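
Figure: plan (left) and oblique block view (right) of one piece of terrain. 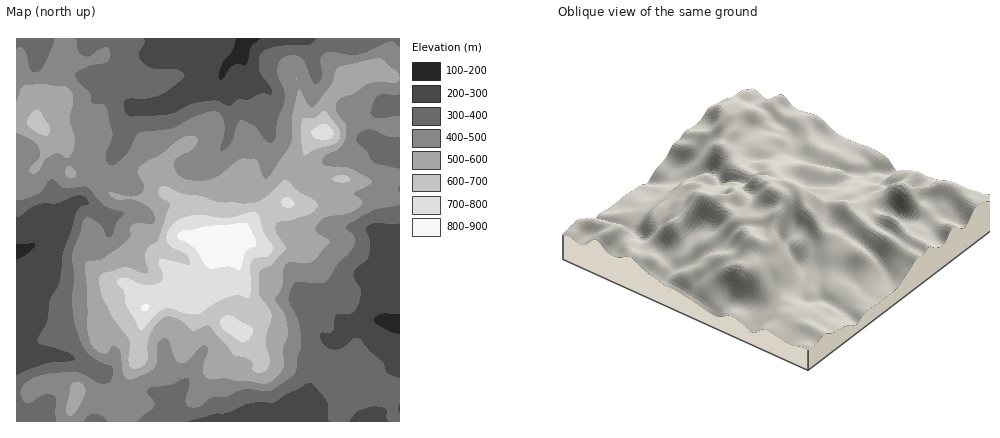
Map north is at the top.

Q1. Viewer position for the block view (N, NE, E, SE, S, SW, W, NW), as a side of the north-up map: SE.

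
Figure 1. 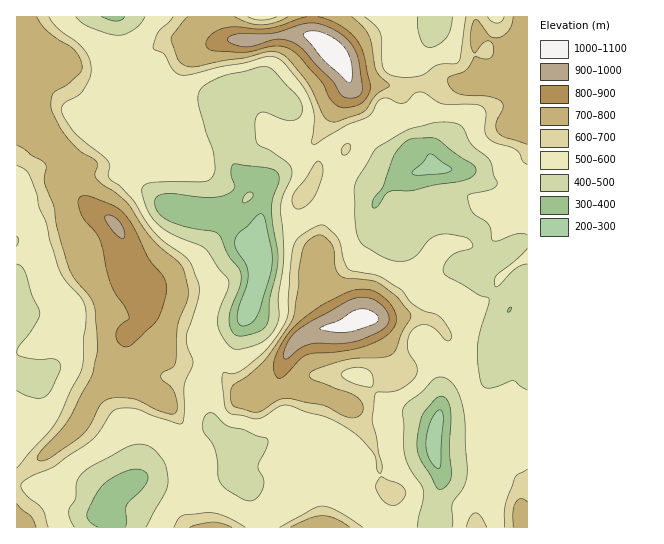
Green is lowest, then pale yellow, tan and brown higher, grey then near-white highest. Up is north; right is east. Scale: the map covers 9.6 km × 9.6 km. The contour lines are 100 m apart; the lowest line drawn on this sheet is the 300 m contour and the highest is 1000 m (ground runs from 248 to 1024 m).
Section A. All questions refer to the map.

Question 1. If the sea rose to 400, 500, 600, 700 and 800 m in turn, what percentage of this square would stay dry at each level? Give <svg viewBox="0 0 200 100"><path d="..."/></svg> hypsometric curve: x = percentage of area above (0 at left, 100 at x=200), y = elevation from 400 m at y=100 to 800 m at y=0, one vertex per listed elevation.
<svg viewBox="0 0 200 100"><path d="M187 100l-37-25-79-25-24-25-33-25"/></svg>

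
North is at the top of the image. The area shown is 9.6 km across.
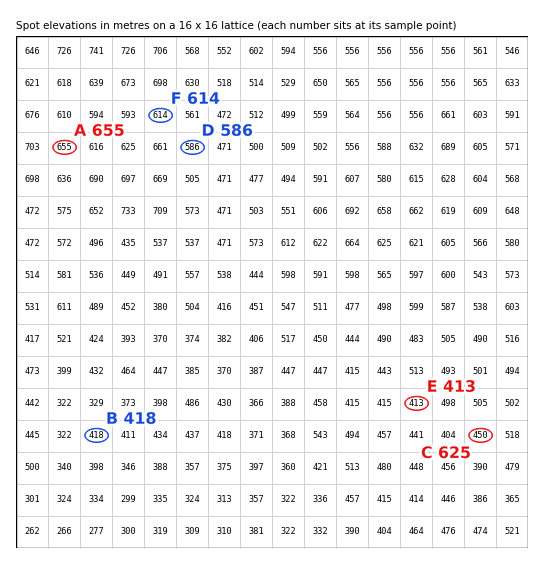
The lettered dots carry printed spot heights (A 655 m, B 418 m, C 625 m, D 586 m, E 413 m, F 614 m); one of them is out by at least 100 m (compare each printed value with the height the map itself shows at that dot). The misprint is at C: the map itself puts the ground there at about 450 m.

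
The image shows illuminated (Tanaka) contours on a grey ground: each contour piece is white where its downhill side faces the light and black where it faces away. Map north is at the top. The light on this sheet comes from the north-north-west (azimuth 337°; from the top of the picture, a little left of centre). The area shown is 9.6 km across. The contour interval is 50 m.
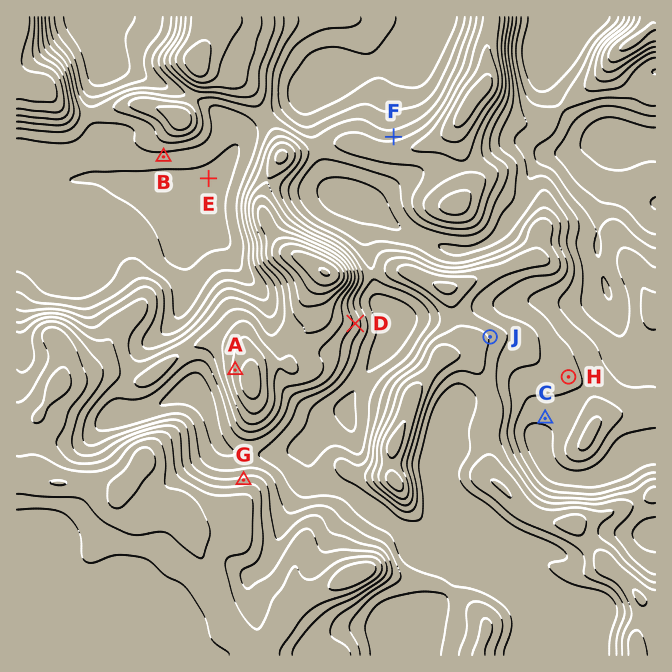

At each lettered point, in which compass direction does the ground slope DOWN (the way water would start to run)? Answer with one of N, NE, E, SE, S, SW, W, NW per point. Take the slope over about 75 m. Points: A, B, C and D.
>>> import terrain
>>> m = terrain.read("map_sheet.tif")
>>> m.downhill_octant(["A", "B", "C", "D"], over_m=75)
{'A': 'W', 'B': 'S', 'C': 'S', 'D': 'E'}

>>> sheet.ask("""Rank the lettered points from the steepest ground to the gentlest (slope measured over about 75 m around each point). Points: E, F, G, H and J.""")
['G', 'F', 'J', 'H', 'E']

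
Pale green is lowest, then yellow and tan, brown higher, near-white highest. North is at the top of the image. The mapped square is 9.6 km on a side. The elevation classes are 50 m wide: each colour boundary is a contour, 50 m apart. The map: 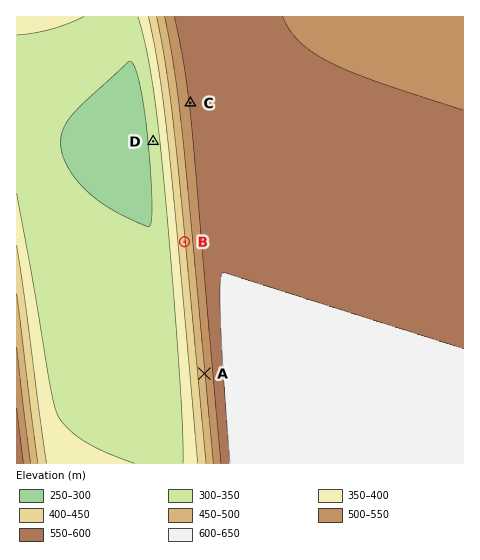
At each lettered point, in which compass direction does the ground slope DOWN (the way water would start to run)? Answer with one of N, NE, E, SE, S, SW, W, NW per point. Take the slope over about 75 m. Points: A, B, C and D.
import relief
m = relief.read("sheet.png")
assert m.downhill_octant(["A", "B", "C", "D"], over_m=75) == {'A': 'W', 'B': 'W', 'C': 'W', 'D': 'W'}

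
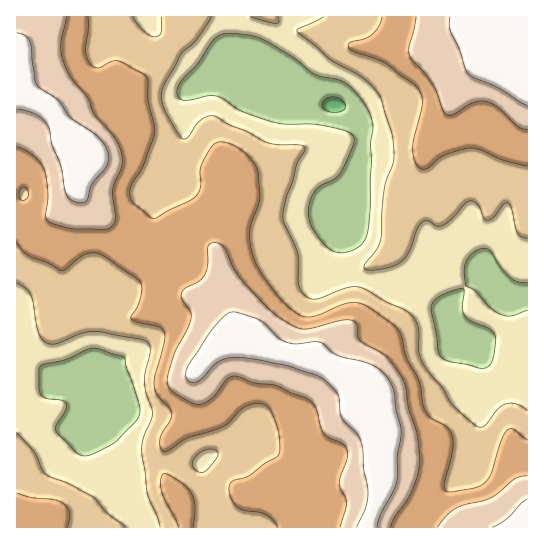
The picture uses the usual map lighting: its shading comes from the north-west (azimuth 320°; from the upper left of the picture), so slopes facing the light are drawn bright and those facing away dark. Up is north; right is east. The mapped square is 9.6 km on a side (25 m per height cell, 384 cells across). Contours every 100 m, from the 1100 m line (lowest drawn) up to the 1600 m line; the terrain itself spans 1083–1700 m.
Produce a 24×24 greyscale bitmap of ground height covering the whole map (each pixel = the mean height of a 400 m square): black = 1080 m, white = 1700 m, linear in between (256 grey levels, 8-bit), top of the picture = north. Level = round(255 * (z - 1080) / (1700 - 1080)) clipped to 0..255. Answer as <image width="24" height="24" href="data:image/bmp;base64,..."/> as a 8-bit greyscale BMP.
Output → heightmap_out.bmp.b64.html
<image width="24" height="24" href="data:image/bmp;base64,Qk12BgAAAAAAADYEAAAoAAAAGAAAABgAAAABAAgAAAAAAEACAAATCwAAEwsAAAABAAAAAAAAAAAAAAEBAQACAgIAAwMDAAQEBAAFBQUABgYGAAcHBwAICAgACQkJAAoKCgALCwsADAwMAA0NDQAODg4ADw8PABAQEAAREREAEhISABMTEwAUFBQAFRUVABYWFgAXFxcAGBgYABkZGQAaGhoAGxsbABwcHAAdHR0AHh4eAB8fHwAgICAAISEhACIiIgAjIyMAJCQkACUlJQAmJiYAJycnACgoKAApKSkAKioqACsrKwAsLCwALS0tAC4uLgAvLy8AMDAwADExMQAyMjIAMzMzADQ0NAA1NTUANjY2ADc3NwA4ODgAOTk5ADo6OgA7OzsAPDw8AD09PQA+Pj4APz8/AEBAQABBQUEAQkJCAENDQwBEREQARUVFAEZGRgBHR0cASEhIAElJSQBKSkoAS0tLAExMTABNTU0ATk5OAE9PTwBQUFAAUVFRAFJSUgBTU1MAVFRUAFVVVQBWVlYAV1dXAFhYWABZWVkAWlpaAFtbWwBcXFwAXV1dAF5eXgBfX18AYGBgAGFhYQBiYmIAY2NjAGRkZABlZWUAZmZmAGdnZwBoaGgAaWlpAGpqagBra2sAbGxsAG1tbQBubm4Ab29vAHBwcABxcXEAcnJyAHNzcwB0dHQAdXV1AHZ2dgB3d3cAeHh4AHl5eQB6enoAe3t7AHx8fAB9fX0Afn5+AH9/fwCAgIAAgYGBAIKCggCDg4MAhISEAIWFhQCGhoYAh4eHAIiIiACJiYkAioqKAIuLiwCMjIwAjY2NAI6OjgCPj48AkJCQAJGRkQCSkpIAk5OTAJSUlACVlZUAlpaWAJeXlwCYmJgAmZmZAJqamgCbm5sAnJycAJ2dnQCenp4An5+fAKCgoAChoaEAoqKiAKOjowCkpKQApaWlAKampgCnp6cAqKioAKmpqQCqqqoAq6urAKysrACtra0Arq6uAK+vrwCwsLAAsbGxALKysgCzs7MAtLS0ALW1tQC2trYAt7e3ALi4uAC5ubkAurq6ALu7uwC8vLwAvb29AL6+vgC/v78AwMDAAMHBwQDCwsIAw8PDAMTExADFxcUAxsbGAMfHxwDIyMgAycnJAMrKygDLy8sAzMzMAM3NzQDOzs4Az8/PANDQ0ADR0dEA0tLSANPT0wDU1NQA1dXVANbW1gDX19cA2NjYANnZ2QDa2toA29vbANzc3ADd3d0A3t7eAN/f3wDg4OAA4eHhAOLi4gDj4+MA5OTkAOXl5QDm5uYA5+fnAOjo6ADp6ekA6urqAOvr6wDs7OwA7e3tAO7u7gDv7+8A8PDwAPHx8QDy8vIA8/PzAPT09AD19fUA9vb2APf39wD4+PgA+fn5APr6+gD7+/sA/Pz8AP39/QD+/v4A////AJ2cg2pbTViEfWl4fo+WnLXbvJqdusjP14N9blxORmyRenOKkpiSnbDV1quPjZqwy2xbT0xKRXR8Ym5/i5SNlrXb47qVfnSOp2NLOTE7Snd7YWBveoeTmq/g5rybgmuAkE05KRwlPXGJh315doeYr8jt77uVfWJygkI4LBsVJ2OOo5mGf5GfvN7z5qp8Yk1bZT4rIxgZMX60xK6goKu6zd/v3Z9sTT1FSDsuIhkoO3q73cq+ytDZ3t/cvIdPOTI6SjxRSTg9Rmynz+zw49nZ1cSxm3E8KSczR0VvbGdweoObudro2rqjrbGfh2c4KS80OE92eXZ6gJKktMbJsYprboR7X080LTQuLWN4f3l7gJCirr2xkHJWTVZVTk9GNy4pMXuFh36EjJOapLKeemhRPkJXX1ZRRCwxRY+anpmaj4yXpamUcV9ILyU8Y11XUkZFVZKsur+wkYWPmZ+Wdls+IBgwZGJcWlZXX4et1NKvg3d8h5yZf19CHRQsZGxnY15gYo6z3N67i3FxgZmXf2VQPCQsXHZ4ZmJocKjG6fXIl3lmdZKLcWJZTjUuU32Mf3mJlbvT6tuumIJfY3NkT0VHQTIvVXyam5mmqtPd0bKemnlJSk02KCEdEBExX3eZraSrvt7TvaKZlXE5KCgdGhobFyRNaHqjw8PN4NrIqIqJhHdSKxcXGyIuQlhvgJu8ztzl59jDnYF8dGZhSSEdJTdKZH2Hk6y90eHk5M7CpIFwYldvaUVCTVVZZWt4j6a8197h4A=="/>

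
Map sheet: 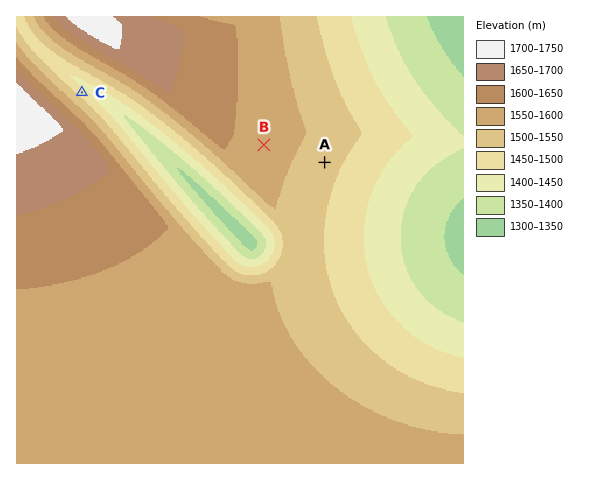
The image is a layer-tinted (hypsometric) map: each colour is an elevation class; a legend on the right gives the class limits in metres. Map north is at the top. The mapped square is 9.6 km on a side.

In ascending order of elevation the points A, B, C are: C A B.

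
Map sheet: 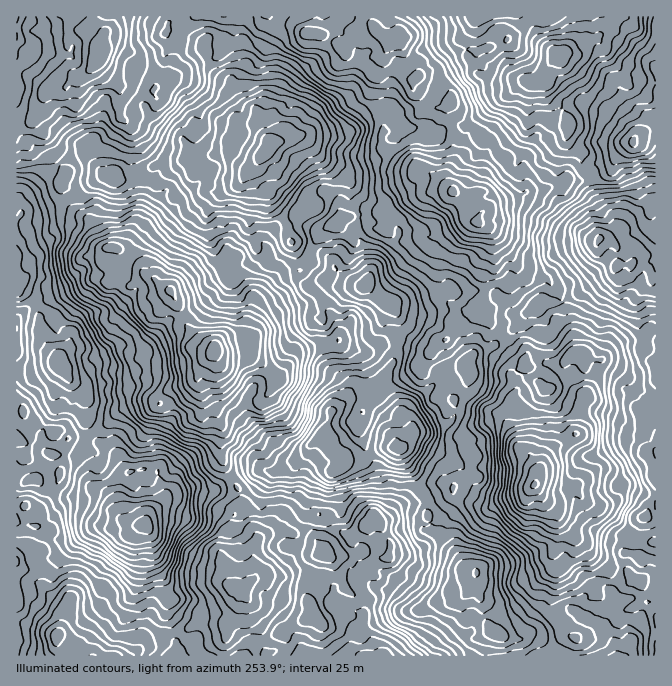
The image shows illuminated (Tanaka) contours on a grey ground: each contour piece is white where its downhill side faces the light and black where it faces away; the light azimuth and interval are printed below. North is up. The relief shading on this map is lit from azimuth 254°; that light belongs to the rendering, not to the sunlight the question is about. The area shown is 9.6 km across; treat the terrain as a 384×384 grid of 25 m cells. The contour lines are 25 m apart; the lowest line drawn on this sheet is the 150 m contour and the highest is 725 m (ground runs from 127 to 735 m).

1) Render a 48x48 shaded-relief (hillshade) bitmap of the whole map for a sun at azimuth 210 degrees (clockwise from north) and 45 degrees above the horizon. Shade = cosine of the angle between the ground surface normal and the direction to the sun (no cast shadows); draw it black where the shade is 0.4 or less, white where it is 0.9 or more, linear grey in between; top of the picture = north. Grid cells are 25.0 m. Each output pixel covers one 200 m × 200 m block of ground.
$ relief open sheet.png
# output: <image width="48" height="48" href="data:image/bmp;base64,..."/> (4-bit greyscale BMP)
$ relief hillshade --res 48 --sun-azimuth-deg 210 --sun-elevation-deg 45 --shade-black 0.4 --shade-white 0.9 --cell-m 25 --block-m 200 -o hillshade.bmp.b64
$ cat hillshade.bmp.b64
<image width="48" height="48" href="data:image/bmp;base64,Qk32BAAAAAAAAHYAAAAoAAAAMAAAADAAAAABAAQAAAAAAIAEAAATCwAAEwsAABAAAAAAAAAAAAAAABEREQAiIiIAMzMzAERERABVVVUAZmZmAHd3dwCIiIgAmZmZAKqqqgC7u7sAzMzMAN3d3QDu7u4A////AHZorN7buYh3d5ury7u97/3tzcuqh4iHZmZ6zN3Luodnd5qsyqq+/+3cy6iHeKqHZoirvMzMy5d4d4ibqIq+/t3cuXZVi7l3aImavMzMy5h3eJmah5q8urzLuWRGiYeIiYiazMzcymVVeZmqiaq6h4q7uERVVniYeIms3d7tyFVoqpq6mqmpiImqp0VURnd3mom83u/9t2eJu7zLu6mYiaqpdVVEZ2aKu3q87//9t2iLu83LuoiIm8uWMiI1d2i7qKu87/7clnmsu7uqlmeJzdt0EAAlV5qpmKq83dyqdpmaq8urmal6zcljIgAjWKl5u4m8uqmHV4Z5rMzMu7mty5dUQxAkeYh4qrzLqpdVV2V5rN3c3bvu3JdndSJHqpq6isypqnZmdlRnre7u/t3u3ZeJlkR5u6u7vJmaqHiIdTM1vdze7dzN7ZmqhTWbvMu83JmqmJhlUyI3qpmsy6m+65mYdCWcy7ze26mJmZdDMQFHh3iKunetuYh3czfNyYvdupiauoVDIAFHhmVXmGaZh3V4Y2vdyqvLqorMynUyEjNohjNnmXiYhzN4VZzdzMy6qr3cuXVDRURohkWJiHmYdBSIeavNyru7qd3MuGZXhjRmeId4dniYYjiZqZvMmKu7mszMllZohUZmd3mZh3eIY1mal4qpeLyprLzKZWVndUZnl4vLl1V4doiadpqYiJqay7uXZlRnZEaKua3clleZiIiIZ5q7qau8yruGZCRlM2nNy7zdypu7mZmHZ5vMq83dybp2QTVCJYzu3Nzey8zMuZmXaKvLq93eysl1EUQjVp3u3e3Mu93cqHiIiqqqrN3u3MhjESNGd73e3N3cvN7admeZmpiJq97uzJhjIjV3e93dvN7cvMymRFeId3h4nN3tzHdSNGiIvu3brN3Kmod0NFZlVniazd7buXZDV3ib7+7arMzKmHVDNVZVVnis3e65mGZWeJq97v/bzbzJhlYyVmZTNXm8zdyYd3Znic3d7u7M3MyWdmdVd3ZCNoq6q6h3Zndni93d7u3M3dyIqZh4hVQ0ebupiGVnZ3ZnrN3e7c3d7tuZqaqYU0M3q8uYdVVVV1Vove3d3MzN7cqZmrqGRGV6vdyqhmUzVzV5vMurvNury7qavLhlVom93uzLqpY0VUZ6upd5rMqrqrqby4ZWeKzd3tvMzLdVM2Z6uXVXiqmrmamrqHZom93M3LzdzJZkRXZ5mGRHipiaqZmZh3d4vMu8u83cy4Z3iXeHVVRoiIiqqod3ZVRpqYiavd7buneZupiGVVaZdniYmYZVMiNplneK3u3MuGiauoh2Z2iZh2Z4d2VDECVnZXms7t3cqJmauniIhmiYmniZdUQxAUVWVorO7LzLqqqaqImpl2mpu6unZUQhI0VmeaveyqmJu6mqh5qZmImqvMyWZUMiNWeIec3smHZ6uoq5iJiIeKqrzLuXdVQiR4h3ec3bqYiZd3qZmYd3ebu8uph3ZVVXmah5q8zMy6umRXiJmHd4ibu7qYZVZVeKupmLzdy8y7yERnealg=="/>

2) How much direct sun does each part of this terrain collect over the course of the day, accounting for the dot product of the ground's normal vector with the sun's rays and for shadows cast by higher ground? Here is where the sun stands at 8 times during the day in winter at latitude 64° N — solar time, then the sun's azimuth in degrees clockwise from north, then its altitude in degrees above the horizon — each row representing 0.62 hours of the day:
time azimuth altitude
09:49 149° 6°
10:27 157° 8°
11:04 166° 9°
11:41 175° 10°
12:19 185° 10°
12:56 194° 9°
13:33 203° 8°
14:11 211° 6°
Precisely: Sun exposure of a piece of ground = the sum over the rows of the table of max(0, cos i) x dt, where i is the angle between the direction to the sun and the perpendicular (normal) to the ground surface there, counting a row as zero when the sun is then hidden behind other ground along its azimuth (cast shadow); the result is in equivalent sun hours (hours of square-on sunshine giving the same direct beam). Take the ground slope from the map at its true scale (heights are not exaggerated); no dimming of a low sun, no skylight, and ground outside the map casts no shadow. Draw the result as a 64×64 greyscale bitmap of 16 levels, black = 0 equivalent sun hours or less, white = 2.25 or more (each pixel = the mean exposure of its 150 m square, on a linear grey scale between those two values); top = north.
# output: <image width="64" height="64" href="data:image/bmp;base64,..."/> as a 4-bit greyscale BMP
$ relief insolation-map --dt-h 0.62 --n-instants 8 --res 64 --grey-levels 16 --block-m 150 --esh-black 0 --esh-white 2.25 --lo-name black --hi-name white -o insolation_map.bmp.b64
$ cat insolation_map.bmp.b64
<image width="64" height="64" href="data:image/bmp;base64,Qk12CAAAAAAAAHYAAAAoAAAAQAAAAEAAAAABAAQAAAAAAAAIAAATCwAAEwsAABAAAAAAAAAAAAAAABEREQAiIiIAMzMzAERERABVVVUAZmZmAHd3dwCIiIgAmZmZAKqqqgC7u7sAzMzMAN3d3QDu7u4A////AGZBJGmcylIhNDAAAmZoaal3qpq87NuJm9y6lyAAARJFZTImiby4dlQzQxASSJeauqmYu8y5mpibuXiFEAEiJFZFaHipl6qIhkETIQASRrqpZ2rf/buohlQiIzNWd1EAFGeqp3mYirmql0VUEBEUaENHVYvd2qmXUjIQAliVIhEzl5h0V3ibqYqXVEIREhJDElV2ZVVqqoiWQhESRREjQiZIaIVGdnqpZndDISNDM0NFeXUxABRWeXUyEBEAERZmRENZq5dnecuEIRESIyI0Q1ZkR1IAADVWZSEBAAATUxADZom8uZq8zcdERFeGMyM1V2RSEhEjNGd1VSIAABEQMkSFV6zLvdzNyXVGVnZnh1WKhlQgEiI0VEVnUgAAAAJIuERne83f/s3Kh3VYmJuoismIhRARVTIQAjJDEAAAFZl2FVWM7/7u7bmZd4hmaYdDMyFFY1ZUMQAAAAEhAABGMhB4h1je7Lu8qd/+3KhSISQREhE2iagwAAAAAAAAAUQzRJl1Z3mXVXZYztyYh5dWYiNmERZ3ZCEAAAAAAAEjESarQid1MjRCM0Z4dpacyYeZmbpzRUVEEAAAAAAAARAAFogjV3QxQxERRnRFZ0eqiHZneKq6cyIRAAAAAAABEAEREpq3ZUMhEAAldmqpmauqi82qz/uXUhABIhAAACMTRTIT3aUSRSAAABI1ZGVpzu7d////7chSIjREQAABMzRWQkhGVCMxABEAEBEhBa3d/uz///7M3YVnZ4VDAAEmUzNGhyAlVBECM0QxAgACdmRpqnWbvM/9mIqEJVQhEiZ3Q2l1E2iFISMQAAECIQNTAUV4VUVXzuy5hUZ1MjRURGiaqZR1QhJUQgAAAAAREQABAmmWIjWZiqlkMjRTJGYxEWmVRFMwIjQxAAAAAAAAEBIQA1NBEzIkm2NFRFd3h2EBVlQkIjVXhRAAAAAAAAAAAAABIxESIRNEWGIBaZmYhUVEM1QlfMp3UQAAAAAAARAAAAElVCIRMREkhjJJqqu7mHQ1VFeZmndkAAAAAAAQAAAAEzRnQxEhEDRmZnVZvJdUM1Y1mXiId1QgAAAAAAARAAARACVSEAARJWrshom6hkJGUjO7l5t0RTMQAAAAAAEAAAEAAkUxAARTV5mXZ3Z3h3VTN3eJp0IzQiIzEAAAAAAAERABElIAADRodVeFISeZYxNGRnmEMlRTQzIRAAAAABA0MQAAJTEBI2RGdzEREiMiJXYkVDNCNCM0RBEAARADZUIAAAASZCABJFaZZmdQNDNXZEZCFGYiRUQjISASIiRmRBAAFDJGQgABN5mZu7lnqHZDVEACIQAiICIzIjMiM0WIUgJodmiFIQARWbyqm925hlRVMREhEBEQEiRmVURUWKvJdlaXeJlzEBE2qXeaq8u6hFMzIAEhEAACNGiZd4dlZmi3d4qWZ1UxE1Z6pnvLrdu7lBEAASIBAQAVebq5h3ZDV77Kl2ZDVUVlMjVqqavMzLrYQgAAAAEiITR3q6d3iJh5vut0NDNXhkVRElRaury4vodDIAAAAUMjV5qsmqq6mHh4iCABI0VFQyEQATRprMqJV3UhEAA0EmmIaJeMy4cjVDMkMAABESEAEyEkeImainYjQzESEyRXjLqpU3q7djEVIAExABEAAAABI2maqYd3dFNVMxIjJXi7zKljSHWahFIQABEAAAASAABFiqqtszNVMiV3ZDEljLzd24mpd62UIBAAABEREAAAASNVd5qYUzIkJIiHmYaYnM3au8h5dUMAAAAAMiIQAAABNVVWZGUyETNTNpmruYe6zLq7qqdCJCABABIzQzEAABNTIjQQAVQjZURFR63aiaqoq6yp3oNJlBEhIyEBEQAAJEQxAAAAAjI0NFaqq97duWmK7d7Mp2eXZ0QiAAAAABFFMQAAAAACIyIiNpvN3eynd5q+7Ny6YzeIhzIQAAASNVVCIQAAAAADESMUfe3LyoWXVWrKdayWV6qEMSIhIkZXqWRCEAAAAAAAFUNWh2Z3iplTVIuqmt3cllVDMjVXiLuqh2YyIAAAAAATdUQzMkdnhmU1Rod4vNp0M0VENpi7qph4iGZBAAAAAAJHYgABEUVlWHMlq3aLp1MzWJeKunmqdGZ4h0IAAAAAASVkIAAAIzI0UyImmpl2eGRHzu25mJaJmYeYUgAAABAAEyQgAAAkQSNFMjRXl2iIhlZ6mJaIeHnKdnl0IAAAEAEAABAAAREDIzRkECIjQzNWVXdjJ3ZoiquYeIdUEAExABAAAAARAAI1NDQhABAREANmMQESN7zLiHVDNXh2U3QhAAABEjEAABEAEyEAABEAEkZDIjE1nfuqu1ElVoiHdSEAABISEBEAABAAAAAAAAERIRAVZXmprMzKdmeIiahmQhAAABIiIQACIQAAAAAAASEAECVpqWVHq8y6uHaJhjWFQQABMzRDESQyEAAAAAAAAAAjE1rMc1VUVqypdXRVeHdUIAE0RFREUgAAAAAAAAABEUZmaYQyIAA3upiLhkNoh3dBATM1d3hiAAAAAAAAACIRJHi5gxIQADaImtyGV2VVREMSJGdnZWMAAAAAAAABEzACeallMQACQyM2iLmpYzRDNVU1eJZTNDEQAAAAAjMhEiElVoqXMSMQADVmirhERFRFdVRUNDEAAAAAAAEjNDNXZnVEaZZXUgAAASVqlXZCNYaadDIjMgAAEAASNEVVRle7uoeHrNpzAAABI2ZG"/>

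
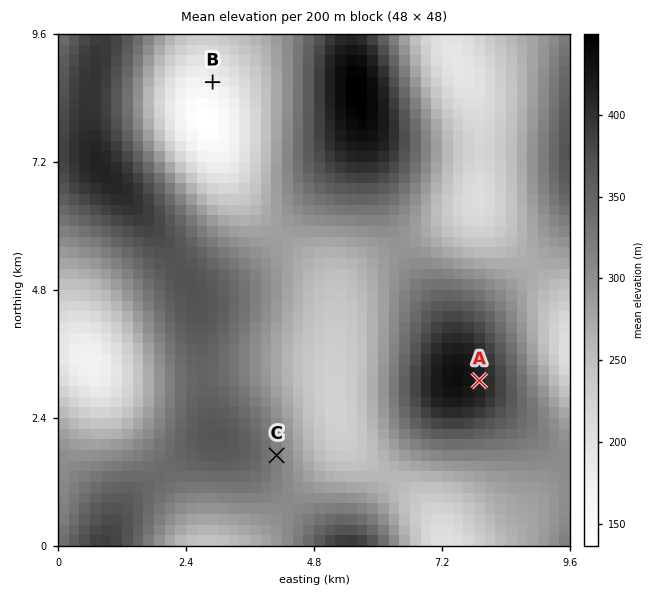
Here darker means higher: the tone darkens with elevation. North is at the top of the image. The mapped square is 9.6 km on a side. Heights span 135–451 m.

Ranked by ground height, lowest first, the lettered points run B C A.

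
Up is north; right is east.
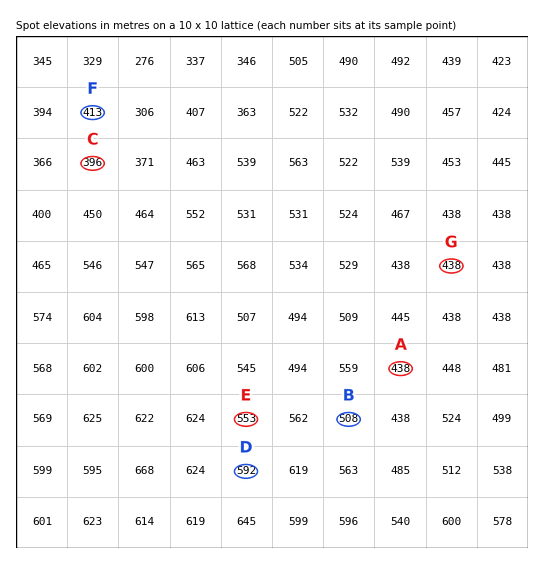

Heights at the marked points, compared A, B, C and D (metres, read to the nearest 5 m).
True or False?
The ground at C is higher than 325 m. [True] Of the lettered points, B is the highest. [False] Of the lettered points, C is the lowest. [True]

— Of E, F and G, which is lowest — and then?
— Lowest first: F G E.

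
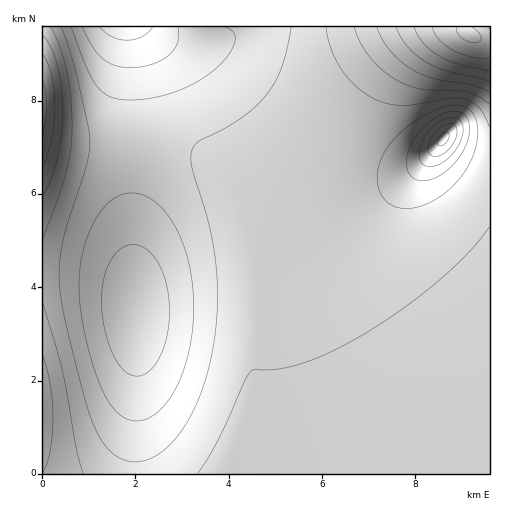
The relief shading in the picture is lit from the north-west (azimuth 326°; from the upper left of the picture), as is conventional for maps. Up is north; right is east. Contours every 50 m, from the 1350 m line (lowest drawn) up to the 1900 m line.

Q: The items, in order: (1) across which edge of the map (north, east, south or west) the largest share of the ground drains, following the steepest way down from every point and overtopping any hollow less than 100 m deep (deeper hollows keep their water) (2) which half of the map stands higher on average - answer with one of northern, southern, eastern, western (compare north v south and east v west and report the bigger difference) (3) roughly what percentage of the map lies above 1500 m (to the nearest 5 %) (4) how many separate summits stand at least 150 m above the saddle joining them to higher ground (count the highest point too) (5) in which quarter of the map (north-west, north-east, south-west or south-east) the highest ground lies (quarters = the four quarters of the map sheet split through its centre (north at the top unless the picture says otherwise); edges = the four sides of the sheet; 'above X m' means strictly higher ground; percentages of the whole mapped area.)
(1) Drainage is mainly to the north: more ground falls towards that edge than towards any other.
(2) Taken as a whole, the eastern half is higher than the western.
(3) About 85 % of the map lies above 1500 m.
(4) There are 2 summits with 150 m or more of prominence.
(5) The highest point lies in the north-east quarter of the map.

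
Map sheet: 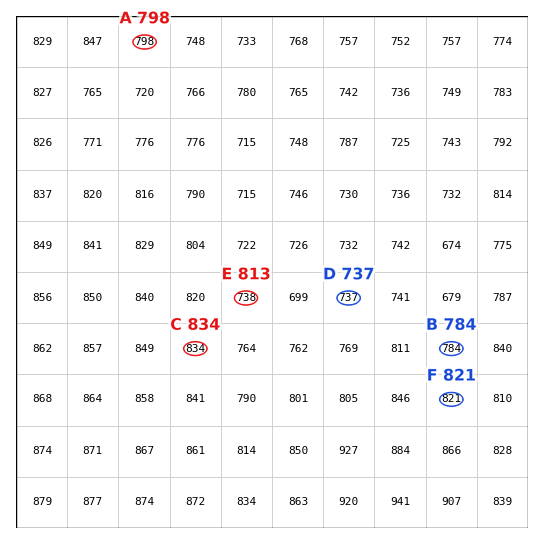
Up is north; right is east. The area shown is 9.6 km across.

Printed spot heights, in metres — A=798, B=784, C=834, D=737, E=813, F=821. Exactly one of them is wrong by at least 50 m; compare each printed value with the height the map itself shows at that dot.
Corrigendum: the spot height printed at E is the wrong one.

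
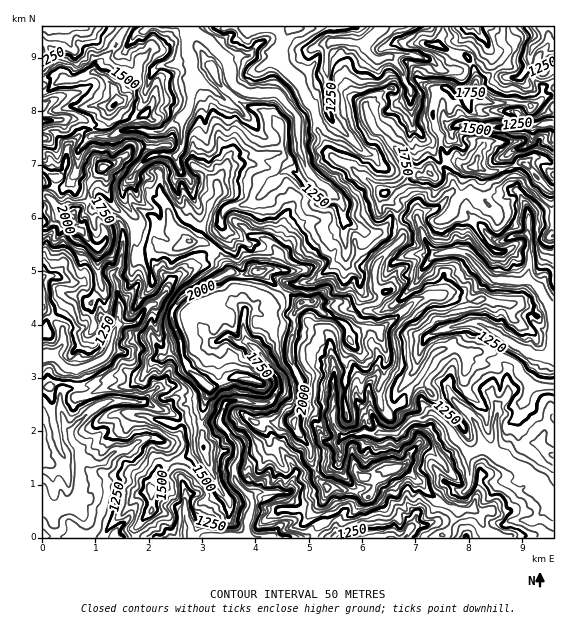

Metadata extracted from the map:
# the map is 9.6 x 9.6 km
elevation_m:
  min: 1060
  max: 2210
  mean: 1460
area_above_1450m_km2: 42.5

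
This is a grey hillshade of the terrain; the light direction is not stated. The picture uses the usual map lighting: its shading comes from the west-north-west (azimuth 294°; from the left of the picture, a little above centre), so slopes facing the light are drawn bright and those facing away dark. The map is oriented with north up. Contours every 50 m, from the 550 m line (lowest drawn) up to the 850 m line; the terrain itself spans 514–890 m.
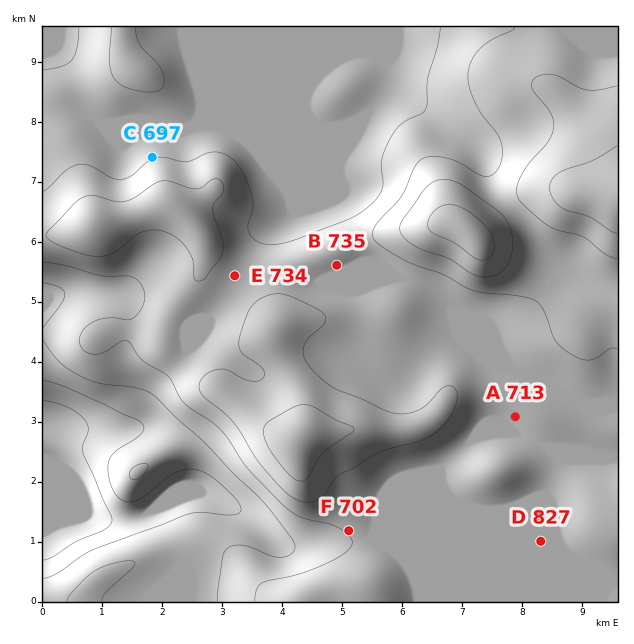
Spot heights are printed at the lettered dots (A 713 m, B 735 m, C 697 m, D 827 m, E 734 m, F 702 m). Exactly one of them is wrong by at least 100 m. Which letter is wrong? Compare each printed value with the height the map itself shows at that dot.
D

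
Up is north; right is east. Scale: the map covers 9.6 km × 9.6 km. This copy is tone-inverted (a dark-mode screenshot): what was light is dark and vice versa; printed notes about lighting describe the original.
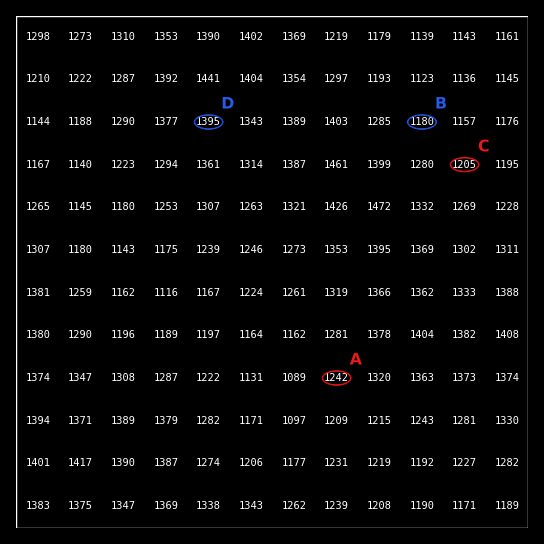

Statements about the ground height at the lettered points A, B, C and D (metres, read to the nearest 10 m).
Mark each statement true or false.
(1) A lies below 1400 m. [true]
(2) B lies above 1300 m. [false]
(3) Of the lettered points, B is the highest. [false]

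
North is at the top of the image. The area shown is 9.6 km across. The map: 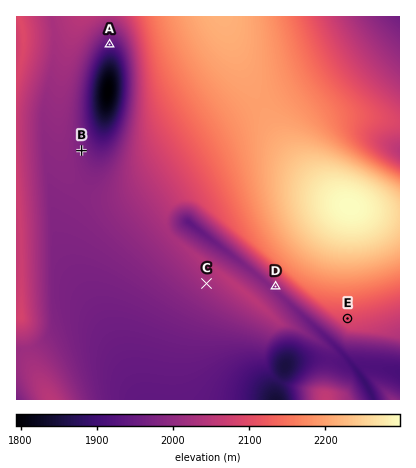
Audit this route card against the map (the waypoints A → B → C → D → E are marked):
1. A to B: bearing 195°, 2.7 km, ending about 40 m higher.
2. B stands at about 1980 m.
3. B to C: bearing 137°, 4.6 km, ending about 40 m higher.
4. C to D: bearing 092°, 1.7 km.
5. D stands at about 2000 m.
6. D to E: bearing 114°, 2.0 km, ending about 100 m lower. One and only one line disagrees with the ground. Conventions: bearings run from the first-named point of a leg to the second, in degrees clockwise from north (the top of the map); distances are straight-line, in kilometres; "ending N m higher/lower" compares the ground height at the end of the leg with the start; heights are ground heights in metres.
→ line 6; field sense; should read higher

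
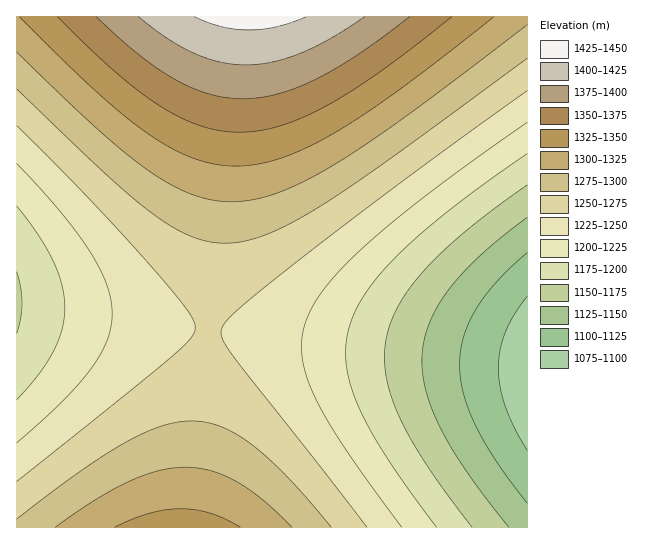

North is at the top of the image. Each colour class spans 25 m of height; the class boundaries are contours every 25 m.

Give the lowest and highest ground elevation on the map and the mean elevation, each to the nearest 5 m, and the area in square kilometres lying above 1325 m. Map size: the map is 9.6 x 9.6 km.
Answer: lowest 1080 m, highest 1435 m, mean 1255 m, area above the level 15.9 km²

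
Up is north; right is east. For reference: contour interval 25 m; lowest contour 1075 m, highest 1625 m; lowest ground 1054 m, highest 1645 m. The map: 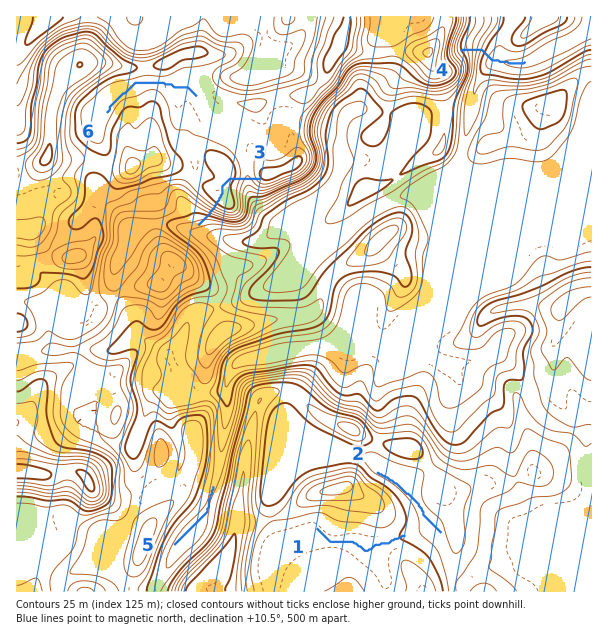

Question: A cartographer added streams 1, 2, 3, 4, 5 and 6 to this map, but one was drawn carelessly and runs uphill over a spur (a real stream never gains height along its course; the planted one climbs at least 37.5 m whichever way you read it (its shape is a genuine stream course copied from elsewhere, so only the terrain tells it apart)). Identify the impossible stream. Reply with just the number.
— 3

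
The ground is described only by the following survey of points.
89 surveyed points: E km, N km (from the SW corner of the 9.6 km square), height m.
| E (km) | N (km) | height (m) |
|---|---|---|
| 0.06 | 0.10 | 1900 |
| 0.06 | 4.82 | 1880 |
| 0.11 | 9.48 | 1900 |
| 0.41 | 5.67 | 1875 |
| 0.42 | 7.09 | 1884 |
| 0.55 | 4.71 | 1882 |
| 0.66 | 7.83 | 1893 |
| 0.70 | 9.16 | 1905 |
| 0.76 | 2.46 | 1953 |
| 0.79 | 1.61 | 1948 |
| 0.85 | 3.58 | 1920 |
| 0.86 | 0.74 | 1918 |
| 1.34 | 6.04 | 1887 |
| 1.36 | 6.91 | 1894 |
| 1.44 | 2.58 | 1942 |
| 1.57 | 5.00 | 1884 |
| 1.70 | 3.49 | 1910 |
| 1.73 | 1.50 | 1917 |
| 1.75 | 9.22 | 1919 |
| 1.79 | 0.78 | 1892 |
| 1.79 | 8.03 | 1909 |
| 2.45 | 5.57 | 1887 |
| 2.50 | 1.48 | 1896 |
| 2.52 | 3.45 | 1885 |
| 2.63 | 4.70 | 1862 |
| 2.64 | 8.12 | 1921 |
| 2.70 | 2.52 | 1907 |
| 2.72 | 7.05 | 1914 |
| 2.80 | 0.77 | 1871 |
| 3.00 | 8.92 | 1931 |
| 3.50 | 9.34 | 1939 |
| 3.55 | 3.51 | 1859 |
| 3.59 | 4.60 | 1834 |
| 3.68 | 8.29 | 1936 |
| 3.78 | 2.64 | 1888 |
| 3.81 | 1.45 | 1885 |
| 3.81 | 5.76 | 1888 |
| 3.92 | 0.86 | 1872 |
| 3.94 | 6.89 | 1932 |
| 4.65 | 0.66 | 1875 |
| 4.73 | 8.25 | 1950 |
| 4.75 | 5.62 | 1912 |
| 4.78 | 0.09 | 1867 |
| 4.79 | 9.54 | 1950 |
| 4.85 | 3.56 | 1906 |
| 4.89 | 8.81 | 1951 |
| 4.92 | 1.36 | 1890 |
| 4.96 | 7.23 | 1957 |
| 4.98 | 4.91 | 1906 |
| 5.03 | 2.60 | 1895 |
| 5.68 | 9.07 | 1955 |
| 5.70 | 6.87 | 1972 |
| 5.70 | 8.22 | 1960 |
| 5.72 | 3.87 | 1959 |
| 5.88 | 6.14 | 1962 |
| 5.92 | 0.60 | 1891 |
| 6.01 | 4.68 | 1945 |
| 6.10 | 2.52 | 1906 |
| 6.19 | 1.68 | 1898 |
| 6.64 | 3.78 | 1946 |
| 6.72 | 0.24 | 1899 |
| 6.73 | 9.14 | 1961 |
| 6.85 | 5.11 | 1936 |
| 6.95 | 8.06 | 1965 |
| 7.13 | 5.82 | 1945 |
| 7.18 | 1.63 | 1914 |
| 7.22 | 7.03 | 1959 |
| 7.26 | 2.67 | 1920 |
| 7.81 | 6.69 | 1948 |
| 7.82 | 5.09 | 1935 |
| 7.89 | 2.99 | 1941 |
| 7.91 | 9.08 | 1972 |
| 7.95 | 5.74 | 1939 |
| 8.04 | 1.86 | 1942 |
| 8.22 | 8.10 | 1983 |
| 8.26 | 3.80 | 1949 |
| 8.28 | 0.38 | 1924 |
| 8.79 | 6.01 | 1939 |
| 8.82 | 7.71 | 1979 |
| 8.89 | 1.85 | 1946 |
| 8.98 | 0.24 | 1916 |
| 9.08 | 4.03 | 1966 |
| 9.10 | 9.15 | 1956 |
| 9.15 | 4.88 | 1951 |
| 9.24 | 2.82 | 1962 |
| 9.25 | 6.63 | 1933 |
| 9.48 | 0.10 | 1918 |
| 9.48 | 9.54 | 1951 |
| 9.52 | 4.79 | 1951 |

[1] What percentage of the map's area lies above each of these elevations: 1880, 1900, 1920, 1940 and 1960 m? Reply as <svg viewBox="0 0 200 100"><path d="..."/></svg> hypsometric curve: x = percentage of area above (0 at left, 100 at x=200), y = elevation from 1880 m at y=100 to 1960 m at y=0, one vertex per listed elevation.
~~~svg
<svg viewBox="0 0 200 100"><path d="M177 100l-39-25-32-25-40-25-42-25"/></svg>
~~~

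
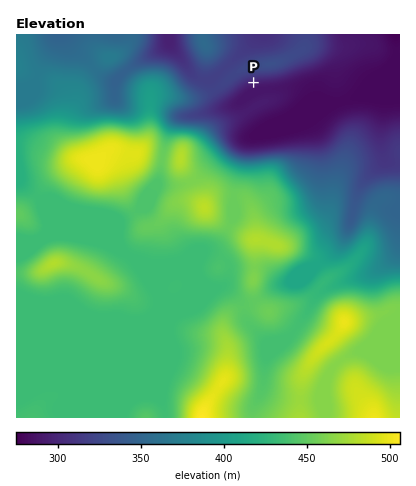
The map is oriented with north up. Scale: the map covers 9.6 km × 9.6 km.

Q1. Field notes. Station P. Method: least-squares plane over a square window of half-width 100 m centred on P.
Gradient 5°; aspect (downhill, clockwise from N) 167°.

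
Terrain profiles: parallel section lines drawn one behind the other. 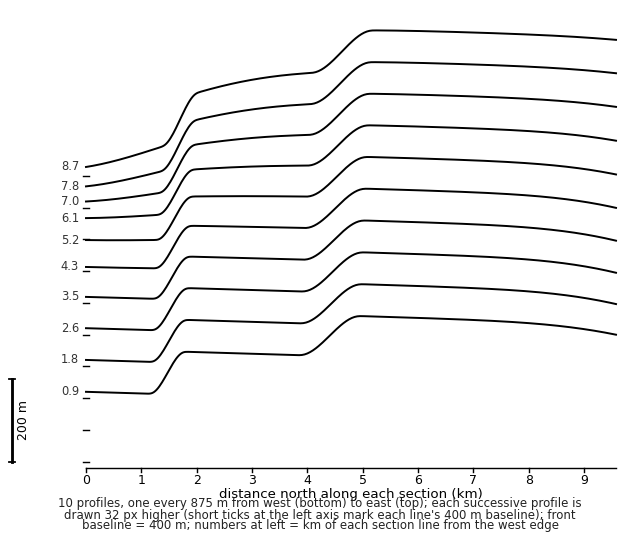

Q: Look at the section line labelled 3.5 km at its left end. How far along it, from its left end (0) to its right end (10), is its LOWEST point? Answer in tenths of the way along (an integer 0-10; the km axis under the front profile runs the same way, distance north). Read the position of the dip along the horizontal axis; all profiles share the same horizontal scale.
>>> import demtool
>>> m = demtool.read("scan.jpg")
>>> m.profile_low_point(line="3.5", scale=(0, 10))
1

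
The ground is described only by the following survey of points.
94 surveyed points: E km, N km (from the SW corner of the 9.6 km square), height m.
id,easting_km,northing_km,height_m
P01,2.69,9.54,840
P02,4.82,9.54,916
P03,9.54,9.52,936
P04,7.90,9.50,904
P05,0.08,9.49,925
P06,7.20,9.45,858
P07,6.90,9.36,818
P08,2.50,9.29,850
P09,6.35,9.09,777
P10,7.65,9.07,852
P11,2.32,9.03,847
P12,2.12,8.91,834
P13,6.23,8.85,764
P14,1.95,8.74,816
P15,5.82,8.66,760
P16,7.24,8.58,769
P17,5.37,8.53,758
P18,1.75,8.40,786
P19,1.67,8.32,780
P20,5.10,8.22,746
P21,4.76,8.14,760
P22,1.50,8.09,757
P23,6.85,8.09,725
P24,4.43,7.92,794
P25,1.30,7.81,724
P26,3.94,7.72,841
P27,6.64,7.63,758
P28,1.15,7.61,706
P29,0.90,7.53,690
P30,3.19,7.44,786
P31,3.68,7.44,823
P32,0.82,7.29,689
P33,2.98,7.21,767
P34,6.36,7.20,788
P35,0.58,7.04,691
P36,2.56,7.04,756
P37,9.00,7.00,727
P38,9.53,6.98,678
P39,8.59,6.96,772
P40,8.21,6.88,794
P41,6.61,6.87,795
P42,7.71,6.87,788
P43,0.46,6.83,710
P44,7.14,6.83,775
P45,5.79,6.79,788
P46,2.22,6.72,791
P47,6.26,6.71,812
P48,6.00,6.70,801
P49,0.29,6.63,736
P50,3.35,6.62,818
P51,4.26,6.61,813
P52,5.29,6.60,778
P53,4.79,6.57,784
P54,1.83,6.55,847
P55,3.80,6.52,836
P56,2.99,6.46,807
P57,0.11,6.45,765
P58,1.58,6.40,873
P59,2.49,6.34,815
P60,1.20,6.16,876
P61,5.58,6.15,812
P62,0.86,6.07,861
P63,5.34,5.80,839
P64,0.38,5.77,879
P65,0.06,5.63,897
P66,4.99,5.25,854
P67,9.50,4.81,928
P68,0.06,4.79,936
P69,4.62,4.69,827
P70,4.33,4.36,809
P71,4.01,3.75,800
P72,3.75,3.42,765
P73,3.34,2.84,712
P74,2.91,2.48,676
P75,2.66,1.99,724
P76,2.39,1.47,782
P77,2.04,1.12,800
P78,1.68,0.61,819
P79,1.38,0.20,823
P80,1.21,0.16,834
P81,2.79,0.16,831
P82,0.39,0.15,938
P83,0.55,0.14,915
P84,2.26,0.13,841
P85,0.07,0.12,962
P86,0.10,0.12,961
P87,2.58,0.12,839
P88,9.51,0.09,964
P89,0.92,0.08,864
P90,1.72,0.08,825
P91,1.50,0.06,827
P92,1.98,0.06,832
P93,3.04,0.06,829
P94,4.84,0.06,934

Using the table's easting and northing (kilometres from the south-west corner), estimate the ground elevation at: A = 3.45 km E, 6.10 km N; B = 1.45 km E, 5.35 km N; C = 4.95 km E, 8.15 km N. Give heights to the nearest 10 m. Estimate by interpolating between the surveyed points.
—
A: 850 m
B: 890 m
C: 750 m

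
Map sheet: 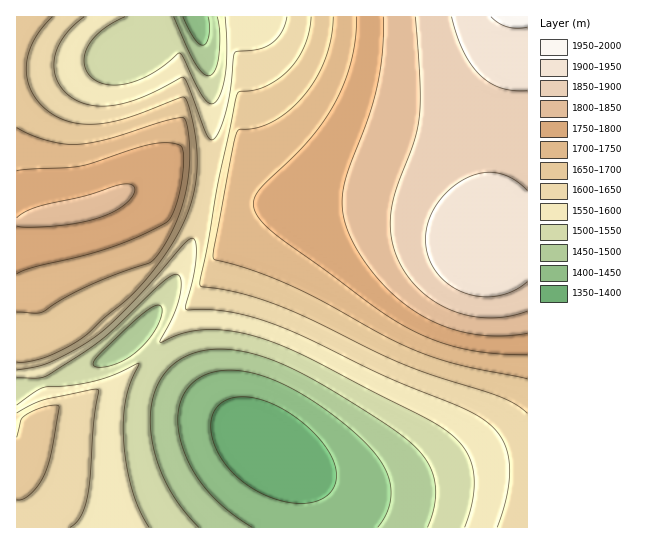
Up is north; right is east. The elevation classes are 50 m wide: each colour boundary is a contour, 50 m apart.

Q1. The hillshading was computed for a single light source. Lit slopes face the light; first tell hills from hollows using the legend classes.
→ W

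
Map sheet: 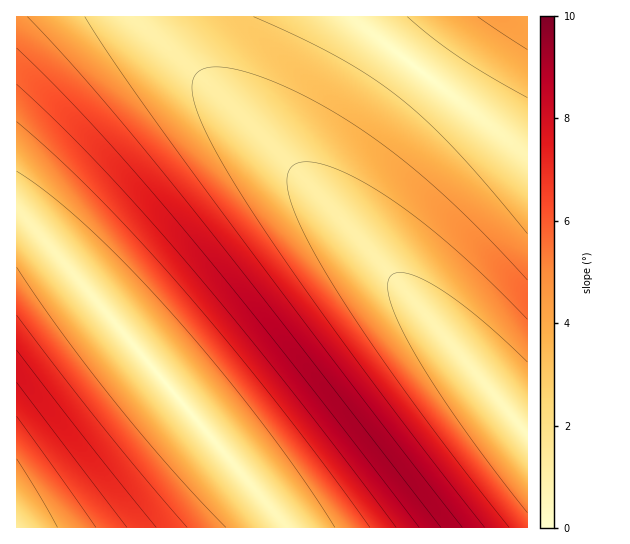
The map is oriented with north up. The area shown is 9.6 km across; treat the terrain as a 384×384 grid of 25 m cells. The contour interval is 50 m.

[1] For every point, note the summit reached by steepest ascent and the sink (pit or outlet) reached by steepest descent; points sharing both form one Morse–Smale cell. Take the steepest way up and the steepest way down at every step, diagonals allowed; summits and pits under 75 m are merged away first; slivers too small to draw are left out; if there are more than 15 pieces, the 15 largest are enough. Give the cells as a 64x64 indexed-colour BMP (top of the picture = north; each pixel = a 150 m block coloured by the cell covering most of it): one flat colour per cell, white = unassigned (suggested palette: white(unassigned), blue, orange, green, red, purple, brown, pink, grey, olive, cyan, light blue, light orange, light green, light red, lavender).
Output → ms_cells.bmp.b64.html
<image width="64" height="64" href="data:image/bmp;base64,Qk12CAAAAAAAAHYAAAAoAAAAQAAAAEAAAAABAAQAAAAAAAAIAAATCwAAEwsAABAAAAAAAAAA////ALR3HwAOf/8ALKAsACgn1gC9Z5QAS1aMAMJ34wB/f38AIr28AM++FwDox64AeLv/AIrfmACWmP8A1bDFACIiIiIiIiIiIiIiIiIiIiIhERERERERERERERERERERIiIiIiIiIiIiIiIiIiIiIiEREREREREREREREREREREiIiIiIiIiIiIiIiIiIiIiERERERERERERERERERERESIiIiIiIiIiIiIiIiIiIiERERERERERERERERERERERIiIiIiIiIiIiIiIiIiIiEREREREREREREREREREREREiIiIiIiIiIiIiIiIiIiERERERERERERERERERERERESIiIiIiIiIiIiIiIiIiERERERERERERERERERERERERIiIiIiIiIiIiIiIiIiIREREREREREREREREREREREREiIiIiIiIiIiIiIiIiIRERERERERERERERERERERERESIiIiIiIiIiIiIiIiIRERERERERERERERERERERERERIiIiIiIiIiIiIiIiIREREREREREREREREREREREREREiIiIiIiIiIiIiIiIRERERERERERERERERERERERERESIiIiIiIiIiIiIiIRERERERERERERERERERERERERERIiIiIiIiIiIiIiIhEREREREREREREREREREREREREREiIiIiIiIiIiIiIhERERERERERERERERERERERERERESIiIiIiIiIiIiIhERERERERERERERERERERERERERERIiIiIiIiIiIiIhEREREREREREREREREREREREREREREiIiIiIiIiIiIhERERERERERERERERERERERERERERESIiIiIiIiIiIhERERERERERERERERERERERERERERERIiIiIiIiIiIiEREREREREREREREREREREREREREREREiIiIiIiIiIiERERERERERERERERERERERERERERERESIiIiIiIiIiERERERERERERERERERERERERERERERERIiIiIiIiIiEREREREREREREREREREREREREREREREREiIiIiIiIiERERERERERERERERERERERERERERERERESIiIiIiIiERERERERERERERERERERERERERERERERERIiIiIiIiEREREREREREREREREREREREREREREREREREiIiIiIiIRERERERERERERERERERERERERERERERERESIiIiIiIRERERERERERERERERERERERERERERERERERIiIiIiIREREREREREREREREREREREREREREREREREREiIiIiIRERERERERERERERERERERERERERERERERERESIiIiIRERERERERERERERERERERERERERERERERERERIiIiIREREREREREREREREREREREREREREREREREREREiIiIhERERERERERERERERERERERERERERERERERERESIiIhERERERERERERERERERERERERERERERERERERERIiIhEREREREREREREREREREREREREREREREREREREREiIhERERERERERERERERERERERERERERERERERERERESIhERERERERERERERERERERERERERERERERERERERERIhERERERERERERERERERERERERERERERERERERERERERERERERERERERERERERERERERERERERERERERERERERERERERERERERERERERERERERERERERERERERERERERERERERERERERERERERERERERERERERERERERERERERERERERERERERERERERERERERERERERERERERERERERERERERERERERERERERERERERERERERERERERERERERERERERERERERERERERERERERERERERERERERERERERERERERERERERERERERERERERERERERERERERERERERERERERERERERERERERERERERERERERERERERERERERERERERERERERERERERERERERERERERERERERERERERERERERERERERERERERERERERERERERERERERERERERERERExEREREREREREREREREREREREREREREREREREREREREzERERERERERERERERERERERERERERERERERERERERMzMRERERERERERERERERERERERERERERERERERERERMzMxERERERERERERERERERERERERERERERERERERERMzMzERERERERERERERERERERERERERERERERERERERMzMzMRERERERERERERERERERERERERERERERERERETMzMzMxERERERERERERERERERERERERERERERERERETMzMzMzERERERERERERERERERERERERERERERERERETMzMzMzMREREREREREREREREREREREREREREREREREzMzMzMzMxEREREREREREREREREREREREREREREREREzMzMzMzMzEREREREREREREREREREREREREREREREREzMzMzMzMzMREREREREREREREREREREREREREREREREzMzMzMzMzMxERERERERERERERERERERERERERERERMzMzMzMzMzMzERERERERERERERERERERERERERERERMzMzMzMzMzMzMRERERERERERERERERERERERERERERMzMzMzMzMzMzMxERERERERERERERERERERERERERETMzMzMzMzMzMzMz"/>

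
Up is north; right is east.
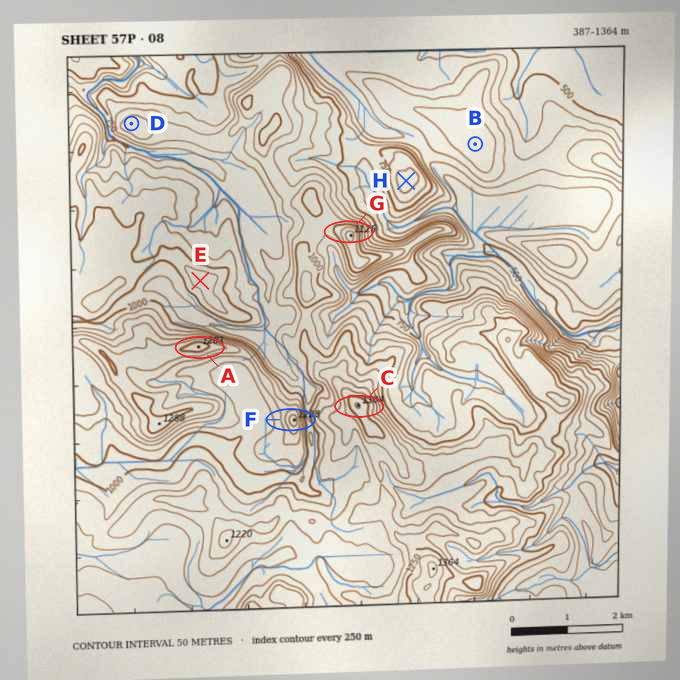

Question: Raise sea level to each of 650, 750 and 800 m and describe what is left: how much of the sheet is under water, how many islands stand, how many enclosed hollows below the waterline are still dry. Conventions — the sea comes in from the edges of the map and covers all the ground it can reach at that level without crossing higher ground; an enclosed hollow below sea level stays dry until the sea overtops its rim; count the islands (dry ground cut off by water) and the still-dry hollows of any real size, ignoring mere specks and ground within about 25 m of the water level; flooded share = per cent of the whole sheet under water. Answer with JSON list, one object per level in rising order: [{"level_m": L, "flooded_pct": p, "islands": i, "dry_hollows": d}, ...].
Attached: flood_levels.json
[{"level_m": 650, "flooded_pct": 17, "islands": 2, "dry_hollows": 0}, {"level_m": 750, "flooded_pct": 25, "islands": 1, "dry_hollows": 0}, {"level_m": 800, "flooded_pct": 30, "islands": 1, "dry_hollows": 0}]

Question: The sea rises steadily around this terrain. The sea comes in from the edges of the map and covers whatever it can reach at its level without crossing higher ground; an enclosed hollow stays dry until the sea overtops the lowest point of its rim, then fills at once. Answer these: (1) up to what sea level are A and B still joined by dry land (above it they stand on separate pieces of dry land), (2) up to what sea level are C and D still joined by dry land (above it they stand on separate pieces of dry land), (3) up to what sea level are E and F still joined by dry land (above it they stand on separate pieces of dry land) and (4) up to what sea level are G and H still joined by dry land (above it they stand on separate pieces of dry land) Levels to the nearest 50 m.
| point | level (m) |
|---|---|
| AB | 650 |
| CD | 850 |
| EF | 1000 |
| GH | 700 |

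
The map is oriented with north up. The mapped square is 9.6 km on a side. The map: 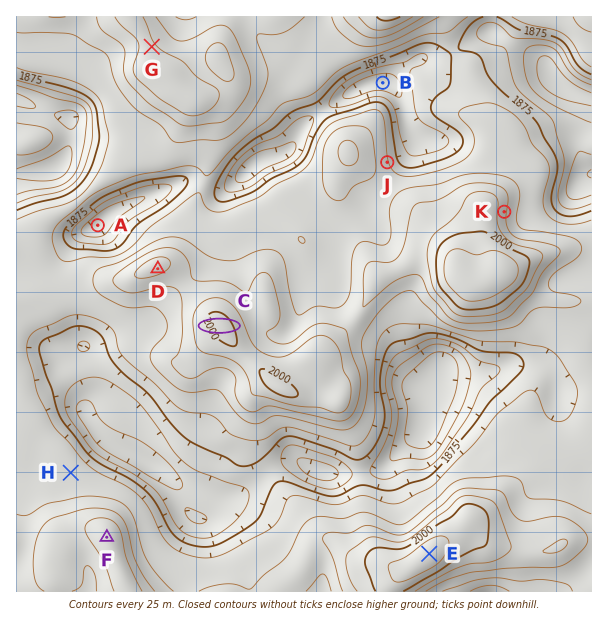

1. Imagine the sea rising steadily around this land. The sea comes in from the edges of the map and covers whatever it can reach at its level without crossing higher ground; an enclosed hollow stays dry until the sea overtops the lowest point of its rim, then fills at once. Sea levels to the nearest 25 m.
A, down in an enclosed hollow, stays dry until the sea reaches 1900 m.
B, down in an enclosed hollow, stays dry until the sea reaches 1875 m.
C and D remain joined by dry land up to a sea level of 1950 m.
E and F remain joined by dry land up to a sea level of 1925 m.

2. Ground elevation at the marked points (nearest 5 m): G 1980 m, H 1915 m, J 1905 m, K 1955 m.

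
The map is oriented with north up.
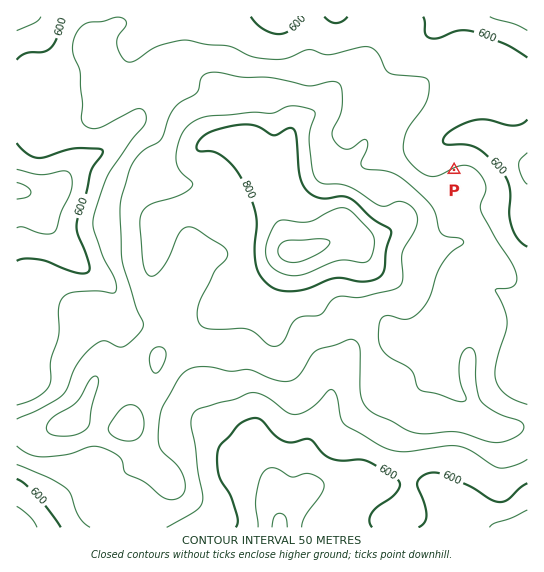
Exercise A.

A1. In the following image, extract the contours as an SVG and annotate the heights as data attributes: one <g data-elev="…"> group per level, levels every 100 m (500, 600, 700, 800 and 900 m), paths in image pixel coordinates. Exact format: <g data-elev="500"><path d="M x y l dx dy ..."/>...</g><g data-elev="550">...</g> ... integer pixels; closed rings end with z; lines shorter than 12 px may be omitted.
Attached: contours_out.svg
<g data-elev="500"><path d="M272 527l2-10 5-4 6 4 2 10"/><path d="M17 182l11 5 3 6-4 4-10 2"/></g><g data-elev="600"><path d="M236 527l2-8-5-18-14-27-2-12 1-11 3-6 18-20 8-5 8-2 7 3 12 13 9 7 8 1 14-3 5 0 13 15 7 4 11 3 17-2 8 2 32 18 2 6-3 6-6 7-14 9-6 7-2 7 3 6"/><path d="M419 527l6-5 1-8-1-10-8-21 3-5 6-4 9-1 10 2 26 12 20 13 8 2 8-2 14-13 6-4"/><path d="M17 479l9 6 15 16 20 26"/><path d="M527 247l-9-8-6-12-3-13 1-25-3-10-5-7-16-17-9-7-12-4-19 0-3-3 2-6 7-5 21-9 14-1 27 6 8-2 5-4"/><path d="M17 143l11 11 10 4 37-10 23 1 5 2-12 20-5 23-9 29 1 11 11 29 0 8-4 2-8 0-39-14-13 0-8 2"/><path d="M527 58l-21-14-36-13-12 0-19 7-9 0-5-4 0-12-2-5"/><path d="M63 17l-6 21-7 11-7 3-17 1-9 7"/><path d="M303 17l-13 13-11 4-8-1-8-4-6-5-6-7"/><path d="M348 17l-6 4-7 2-5-2-6-4"/></g><g data-elev="700"><path d="M17 446l12 8 13 3 27-3 22-8 11 2 17 9 4 5 1 9 3 3 18 8 19 16 6 2 7-1 5-4 3-4-1-12-6-13-18-17-2-7 0-11 4-24 16-28 5-6 8-5 10-1 12 0 17 4 17-2 28 11 14 1 5-2 5-4 16-24 35-12 5 2 5 6 0 40 2 12 5 9 10 7 37 18 12 1 31-2 37 10 9 0 11-4 7-5 3-6-3-5-24-9-11-7-5-5-5-19 0-27-2-4-3-3-4 0-3 2-4 11 0 18 6 19-1 3-3 1-42-12-3-4-3-11-3-5-22-13-8-10-2-6-1-8 1-10 3-5 7-3 13 4 5 0 11-6 11-15 8-24 5-10 8-11 12-8 2-3-5-4-12-1-5-3-3-4-3-16-4-8-10-11-20-17-13-6-22-3-4-2-2-5 7-16-2-6-4 0-9 8-6 1-6-2-6-5-3-5 0-6 8-16 2-10 0-15-3-6-8-3-24 5-34-8-31-1-27-5-8 1-5 4-5 16-18 10-6 7-12 30-16 9-9 9-6 11-8 26-2 16 2 48 14 48 7 15-1 8-9 10-10 7-5 0-13-6-10 3-9 9-8 10-11 26-5 6-23 14-22 10"/></g><g data-elev="800"><path d="M278 290l12 1 12-1 33-12 27 4 9-1 7-3 4-3 2-5 2-19 5-17 0-4-18-11-18-17-6-4-8-2-20 2-7-2-7-5-4-6-3-8-4-40-3-9-6 1-13 6-16-8-9-2-18 1-20 6-11 7-3 6 0 4 2 2 12 0 10 4 11 10 8 12 11 21 5 17 1 11-2 25 2 18 3 6 6 8z"/></g><g data-elev="900"><path d="M289 262l10 0 13-5 13-8 5-7-4-3-7 0-29 1-7 2-4 4-1 7 3 5z"/></g>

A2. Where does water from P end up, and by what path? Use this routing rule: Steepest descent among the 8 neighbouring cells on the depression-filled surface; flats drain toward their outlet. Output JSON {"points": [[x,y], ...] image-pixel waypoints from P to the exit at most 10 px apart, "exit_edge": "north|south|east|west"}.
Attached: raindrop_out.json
{"points": [[454, 170], [445, 159], [445, 149], [451, 138], [462, 135], [473, 135], [483, 137], [494, 143], [505, 151], [515, 159], [526, 163], [527, 163]], "exit_edge": "east"}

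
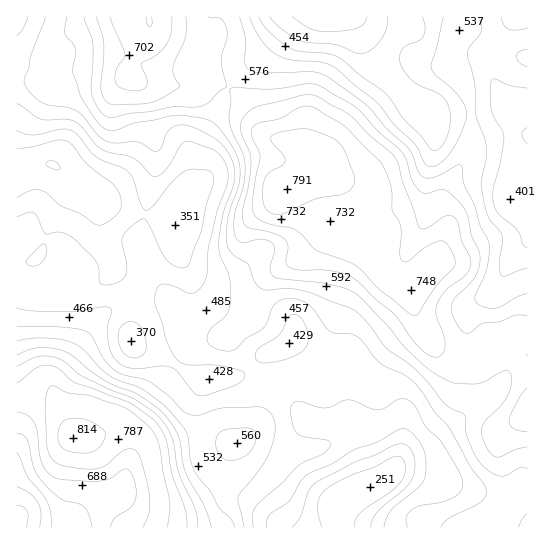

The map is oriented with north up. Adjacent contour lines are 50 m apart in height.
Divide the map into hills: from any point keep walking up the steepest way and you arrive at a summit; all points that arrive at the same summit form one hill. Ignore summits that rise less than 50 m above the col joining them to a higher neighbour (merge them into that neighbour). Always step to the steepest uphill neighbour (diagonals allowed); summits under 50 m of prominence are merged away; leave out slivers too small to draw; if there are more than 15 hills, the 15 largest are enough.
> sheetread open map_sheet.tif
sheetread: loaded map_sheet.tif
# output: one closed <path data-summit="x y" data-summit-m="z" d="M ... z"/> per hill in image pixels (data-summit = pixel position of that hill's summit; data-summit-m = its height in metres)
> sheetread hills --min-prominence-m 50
<path data-summit="287 189" data-summit-m="791" d="M514 16l-219 0-26 33-26 20-15 18-13 30-14 22-5 18-1 20-18 25-3 19-4-2-44-8-27-12 1 32 11 26 1 9 3 6 14 11 4 8 2 22-4 16 0 12 3 4 36 15 24 16 7 3 16 0 22-3 10-5 17-18 11-2 16-10 22 26 26 16 4 8 3 23 17 16 8 24 12 24-4 5-28 10-14 9-3 9 2 17 190-1-2-3-16-8-35-24-70-20-11 0-5 3 16-19 20-9 24-22 40-25 11-11 15-28 6-6 7-1 0-140-11-6-8-9 2-14 6-16-5-30 0-29-15-20-6-25 1-14 23-33z"/><path data-summit="73 438" data-summit-m="814" d="M51 164l-12 0-23 9 0 354 321 1-1-17 3-9 14-9 28-10 4-5-12-24-8-24-17-16-3-23-4-8-26-16-22-26-16 10-11 2-17 18-10 5-22 3-16 0-7-3-24-16-36-15-3-4 0-12 4-16-2-22-4-8-14-11-3-6-1-9-11-26-1-32z"/><path data-summit="149 21" data-summit-m="751" d="M294 16l-277 0-1 155 3 1 20-8 12 0 56 40 19 7 44 8 4 2 3-19 18-25 1-20 5-18 14-22 13-30 15-18 26-20z"/><path data-summit="527 409" data-summit-m="681" d="M527 355l-6 0-6 6-15 28-11 11-40 25-24 22-20 9-12 15 22 4 18 6 13 2 29 9 52 33z"/>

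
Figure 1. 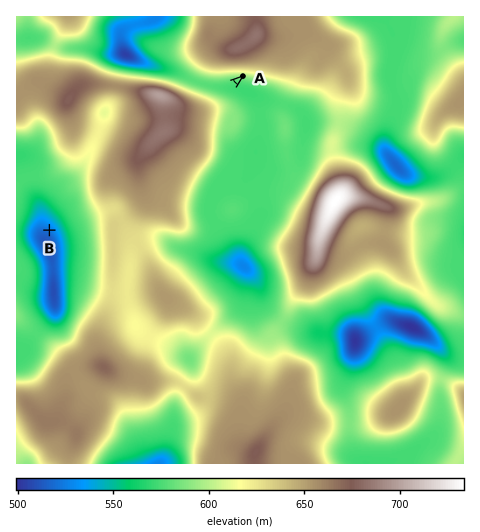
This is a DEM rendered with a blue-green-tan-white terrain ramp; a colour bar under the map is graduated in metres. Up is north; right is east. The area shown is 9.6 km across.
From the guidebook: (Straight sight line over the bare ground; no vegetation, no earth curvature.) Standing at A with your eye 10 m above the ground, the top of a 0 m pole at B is out of sight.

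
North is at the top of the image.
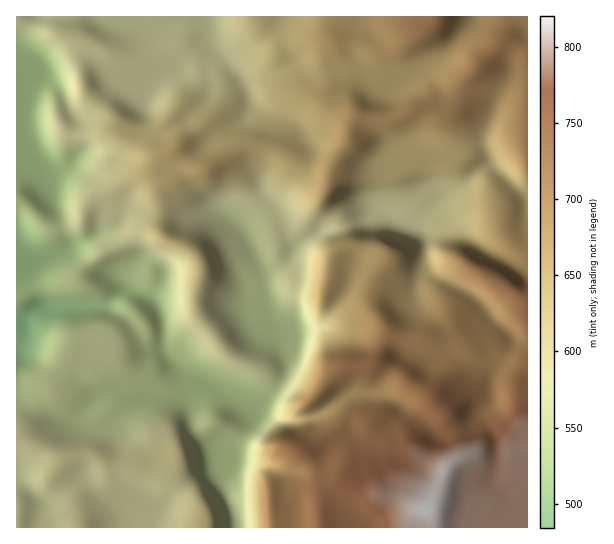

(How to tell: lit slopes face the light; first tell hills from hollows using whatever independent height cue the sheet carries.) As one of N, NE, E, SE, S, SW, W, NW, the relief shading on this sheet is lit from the W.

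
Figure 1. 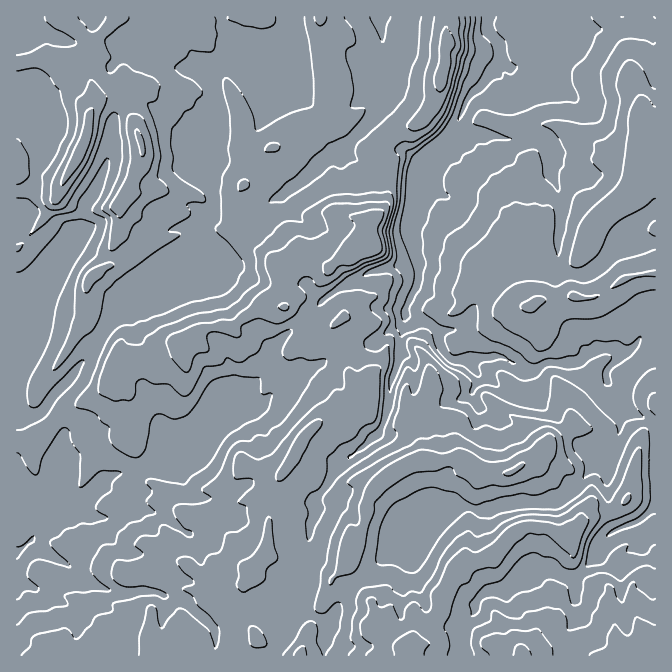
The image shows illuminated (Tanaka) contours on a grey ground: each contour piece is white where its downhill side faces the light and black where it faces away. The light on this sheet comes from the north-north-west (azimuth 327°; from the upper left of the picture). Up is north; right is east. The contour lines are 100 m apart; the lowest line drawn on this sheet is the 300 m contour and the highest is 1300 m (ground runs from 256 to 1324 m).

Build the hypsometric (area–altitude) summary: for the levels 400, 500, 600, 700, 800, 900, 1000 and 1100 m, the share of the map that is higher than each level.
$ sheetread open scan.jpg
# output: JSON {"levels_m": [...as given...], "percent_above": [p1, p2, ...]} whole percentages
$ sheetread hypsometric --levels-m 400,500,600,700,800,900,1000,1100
{"levels_m": [400, 500, 600, 700, 800, 900, 1000, 1100], "percent_above": [96, 88, 69, 46, 29, 15, 9, 4]}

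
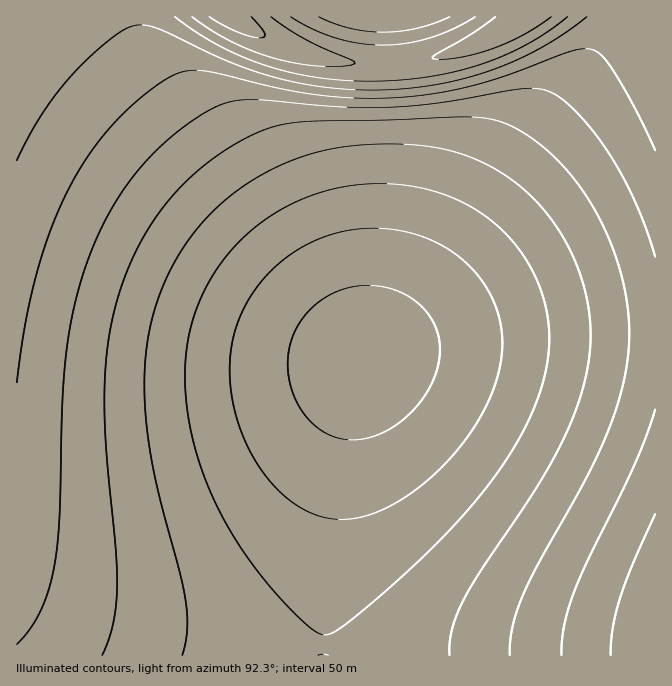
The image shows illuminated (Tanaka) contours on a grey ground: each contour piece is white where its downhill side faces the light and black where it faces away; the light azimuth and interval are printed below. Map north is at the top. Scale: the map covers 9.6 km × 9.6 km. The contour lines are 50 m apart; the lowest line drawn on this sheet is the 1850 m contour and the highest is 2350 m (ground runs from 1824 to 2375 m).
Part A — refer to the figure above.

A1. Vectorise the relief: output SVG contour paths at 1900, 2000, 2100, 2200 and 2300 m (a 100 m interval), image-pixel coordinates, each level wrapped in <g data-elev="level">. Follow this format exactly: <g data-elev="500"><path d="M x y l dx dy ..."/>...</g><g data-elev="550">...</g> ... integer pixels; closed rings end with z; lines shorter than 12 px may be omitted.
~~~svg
<g data-elev="1900"><path d="M271 17l31 20 50 23 3 3-13 3-22 0-23-3-22-5-21-7-22-9-21-12-19-13"/><path d="M551 17l-28 18-30 13-35 10-16 1-9-1 2-3 35-20 25-18"/></g><g data-elev="2000"><path d="M319 17l15 6 17 5 33 4 33-4 33-11"/><path d="M587 17l-22 16-23 14-25 13-27 11-26 8-29 6-28 3-29 2-51-3-50-9-48-17-72-33-13-3-10 1-12 5-17 12-20 18-18 19-27 37-23 43"/></g><g data-elev="2100"><path d="M561 655l3-30 10-33 14-32 46-95 21-55"/><path d="M655 257l-9-29-11-26-12-25-14-24-17-23-17-19-15-13-13-7-12-3-13 1-82 14-55 4-47 0-73-7-21 0-20 4-21 9-19 14-19 15-16 16-15 18-14 19-13 22-20 46-14 47-7 48-4 50-3 112-5 47-6 23-8 22-10 17-13 15"/></g><g data-elev="2200"><path d="M449 655l1-13 2-14 12-30 17-28 61-91 17-31 13-28 10-28 6-27 3-25-2-25-7-35-14-35-21-31-25-26-28-20-32-14-34-8-40-2-40 2-33 7-33 12-32 17-28 21-25 25-19 29-16 31-9 27-6 28-2 30 0 32 3 33 7 37 25 99 6 26 1 30-5 25"/></g><g data-elev="2300"><path d="M330 518l22 1 23-6 25-13 25-18 23-22 22-27 16-26 10-27 5-23 1-24-4-21-9-20-14-20-17-16-20-12-23-10-28-5-28 0-27 5-26 11-24 16-20 20-17 24-10 25-5 28 1 30 6 31 12 29 16 27 20 22 22 14z"/></g>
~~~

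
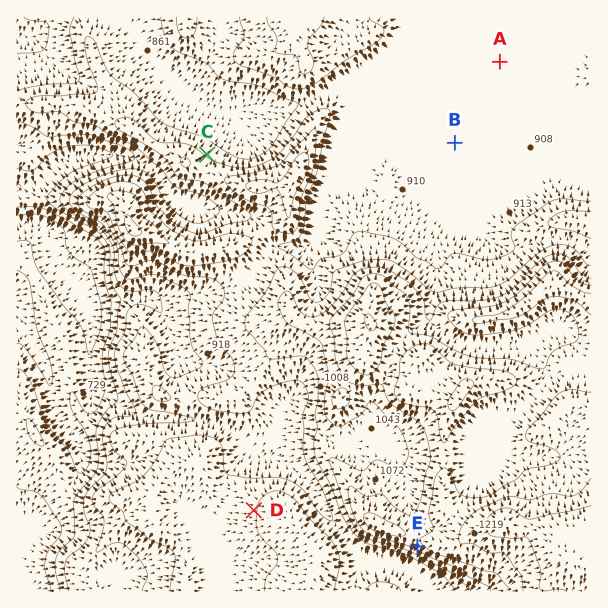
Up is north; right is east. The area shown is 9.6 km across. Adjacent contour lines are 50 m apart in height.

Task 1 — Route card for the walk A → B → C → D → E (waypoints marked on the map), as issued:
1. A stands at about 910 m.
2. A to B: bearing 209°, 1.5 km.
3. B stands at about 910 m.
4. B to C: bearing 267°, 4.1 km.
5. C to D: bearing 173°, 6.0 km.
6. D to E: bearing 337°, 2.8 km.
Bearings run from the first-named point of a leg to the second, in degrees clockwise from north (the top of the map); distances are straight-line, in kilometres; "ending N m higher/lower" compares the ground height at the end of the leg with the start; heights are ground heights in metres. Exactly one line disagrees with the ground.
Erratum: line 6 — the bearing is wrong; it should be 102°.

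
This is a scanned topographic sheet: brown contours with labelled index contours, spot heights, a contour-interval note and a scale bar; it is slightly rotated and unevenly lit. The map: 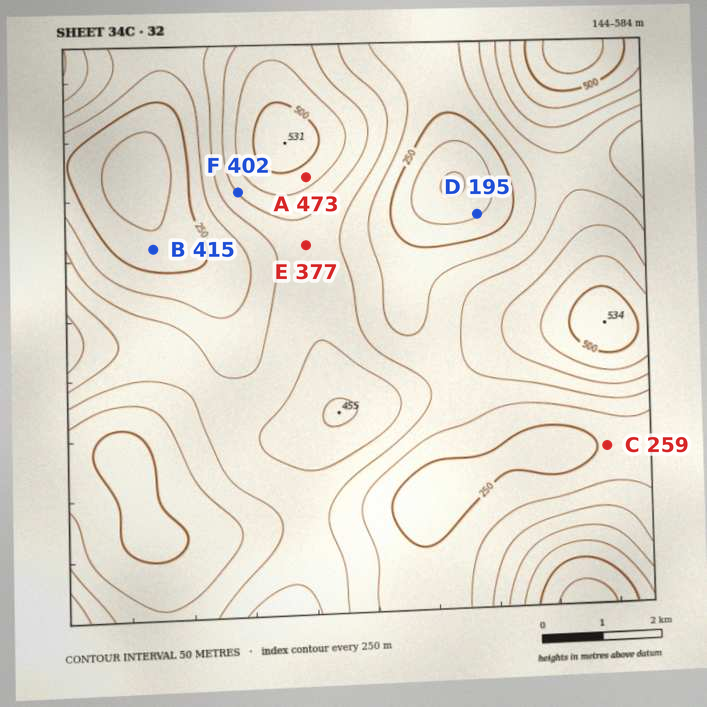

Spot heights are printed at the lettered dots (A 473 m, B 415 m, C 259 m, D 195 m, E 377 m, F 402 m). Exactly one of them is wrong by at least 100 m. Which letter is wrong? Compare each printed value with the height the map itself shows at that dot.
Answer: B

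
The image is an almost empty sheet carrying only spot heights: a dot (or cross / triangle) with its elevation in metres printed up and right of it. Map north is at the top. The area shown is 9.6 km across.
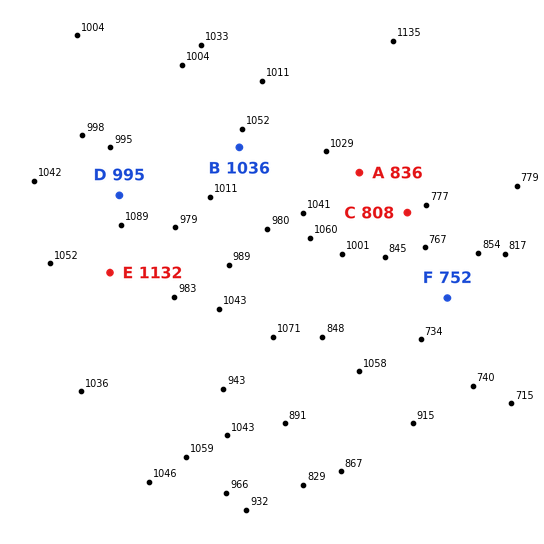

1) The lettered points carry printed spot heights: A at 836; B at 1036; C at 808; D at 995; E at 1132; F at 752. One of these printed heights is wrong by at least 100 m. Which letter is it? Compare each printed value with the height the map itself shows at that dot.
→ A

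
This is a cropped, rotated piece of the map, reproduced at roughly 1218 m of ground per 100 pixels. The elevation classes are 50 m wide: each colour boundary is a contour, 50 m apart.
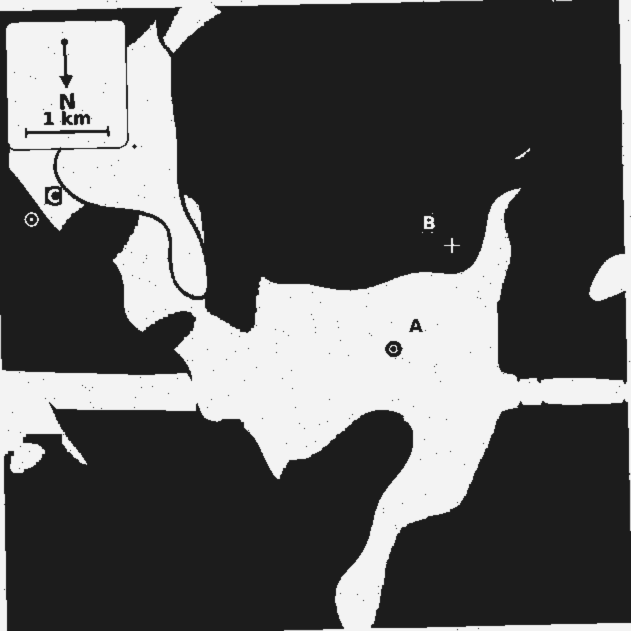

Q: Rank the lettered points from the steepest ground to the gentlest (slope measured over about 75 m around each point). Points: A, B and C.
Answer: C B A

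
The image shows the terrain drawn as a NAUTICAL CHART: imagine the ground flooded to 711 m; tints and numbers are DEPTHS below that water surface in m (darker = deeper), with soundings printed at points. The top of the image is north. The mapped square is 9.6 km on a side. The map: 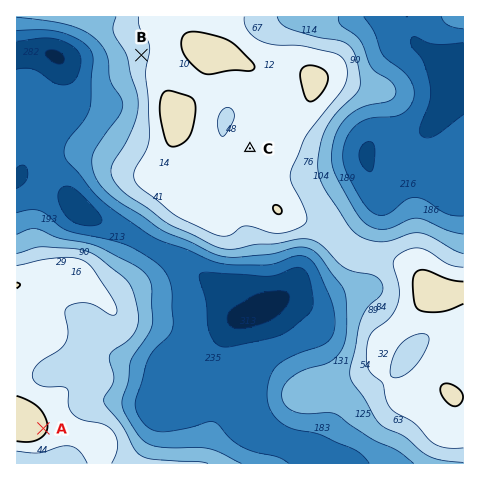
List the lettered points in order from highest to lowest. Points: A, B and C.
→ A C B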